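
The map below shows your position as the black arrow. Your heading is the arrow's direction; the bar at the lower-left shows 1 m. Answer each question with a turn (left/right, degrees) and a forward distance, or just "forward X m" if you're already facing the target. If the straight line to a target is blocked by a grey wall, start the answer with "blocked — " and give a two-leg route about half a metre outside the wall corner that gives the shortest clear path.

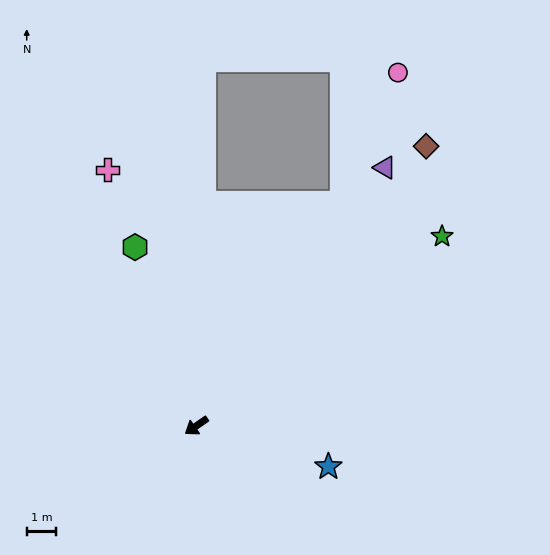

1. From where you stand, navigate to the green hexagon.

turn right 106°, forward 6.4 m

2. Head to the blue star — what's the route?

turn left 128°, forward 4.7 m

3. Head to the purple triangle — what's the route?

turn right 161°, forward 10.8 m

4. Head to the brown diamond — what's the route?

turn right 164°, forward 12.3 m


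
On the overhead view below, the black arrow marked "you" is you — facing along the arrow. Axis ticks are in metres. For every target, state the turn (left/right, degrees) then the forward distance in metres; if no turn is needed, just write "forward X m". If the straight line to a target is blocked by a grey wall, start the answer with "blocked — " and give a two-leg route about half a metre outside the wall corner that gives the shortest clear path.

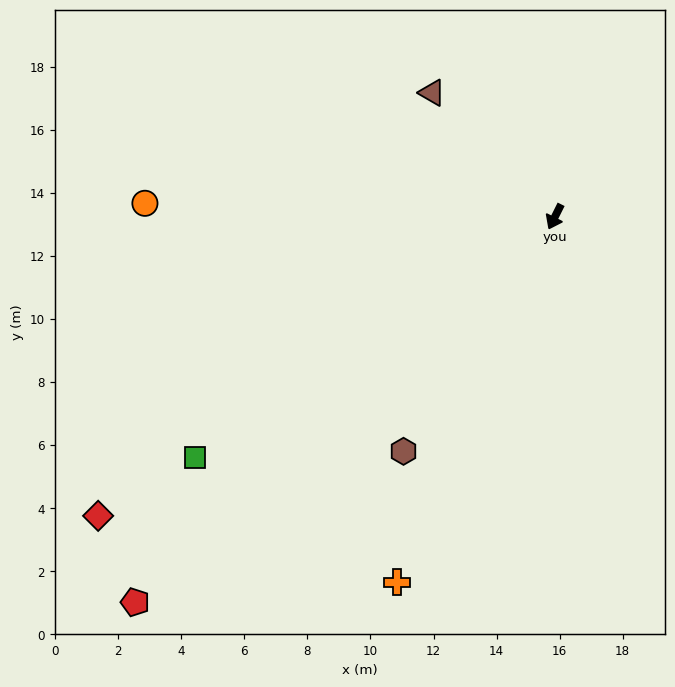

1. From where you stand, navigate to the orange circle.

turn right 65°, forward 13.0 m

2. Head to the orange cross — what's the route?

turn left 3°, forward 12.6 m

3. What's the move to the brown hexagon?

turn right 6°, forward 8.9 m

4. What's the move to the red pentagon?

turn right 21°, forward 18.1 m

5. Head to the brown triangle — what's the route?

turn right 109°, forward 5.5 m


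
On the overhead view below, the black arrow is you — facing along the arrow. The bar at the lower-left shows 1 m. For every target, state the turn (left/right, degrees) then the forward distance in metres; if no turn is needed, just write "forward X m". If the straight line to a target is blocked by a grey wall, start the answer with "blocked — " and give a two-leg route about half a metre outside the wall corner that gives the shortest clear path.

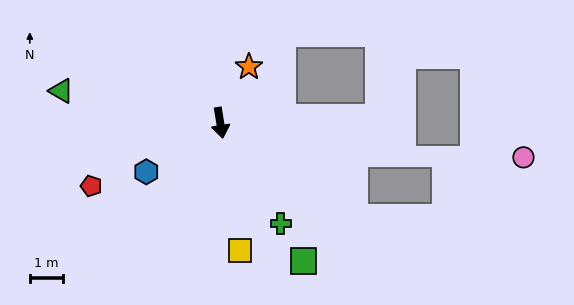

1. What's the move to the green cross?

turn left 22°, forward 3.6 m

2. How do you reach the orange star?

turn left 144°, forward 1.9 m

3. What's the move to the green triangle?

turn right 111°, forward 5.0 m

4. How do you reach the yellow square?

forward 4.0 m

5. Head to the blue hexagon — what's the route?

turn right 66°, forward 2.7 m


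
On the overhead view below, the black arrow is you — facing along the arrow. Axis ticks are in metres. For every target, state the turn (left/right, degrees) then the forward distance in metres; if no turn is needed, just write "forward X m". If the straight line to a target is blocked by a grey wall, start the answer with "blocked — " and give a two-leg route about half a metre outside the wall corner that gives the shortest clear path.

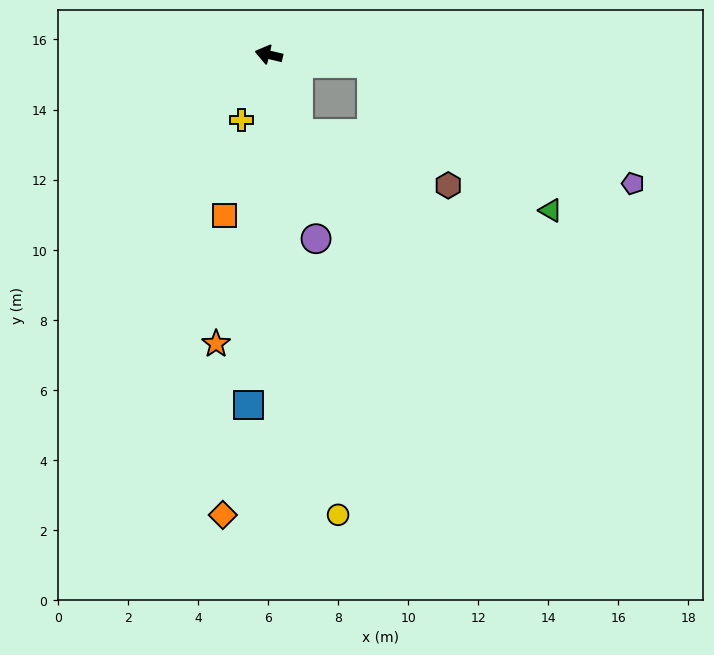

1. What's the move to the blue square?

turn left 100°, forward 10.0 m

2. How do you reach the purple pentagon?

blocked — turn right 171°, forward 3.0 m, then turn right 20°, forward 8.2 m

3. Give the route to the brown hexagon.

blocked — turn left 124°, forward 2.4 m, then turn left 51°, forward 4.5 m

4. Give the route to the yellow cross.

turn left 81°, forward 2.0 m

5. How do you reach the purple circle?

turn left 118°, forward 5.4 m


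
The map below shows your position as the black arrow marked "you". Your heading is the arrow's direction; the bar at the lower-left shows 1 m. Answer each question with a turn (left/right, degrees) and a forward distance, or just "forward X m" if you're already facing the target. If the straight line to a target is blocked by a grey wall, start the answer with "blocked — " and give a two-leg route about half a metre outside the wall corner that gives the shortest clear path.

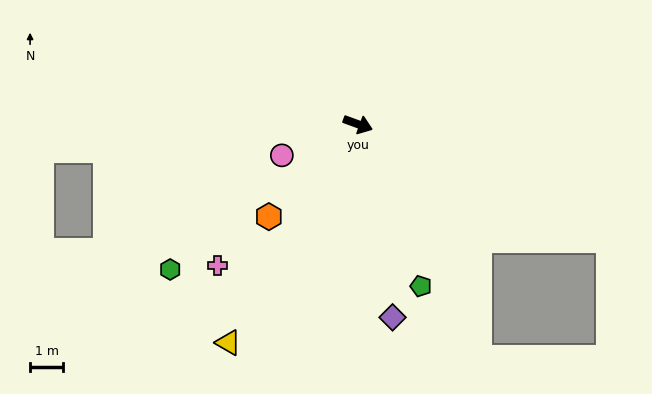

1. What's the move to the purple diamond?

turn right 60°, forward 5.9 m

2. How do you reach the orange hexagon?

turn right 114°, forward 3.8 m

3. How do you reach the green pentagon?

turn right 49°, forward 5.2 m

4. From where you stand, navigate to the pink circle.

turn right 138°, forward 2.5 m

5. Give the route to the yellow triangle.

turn right 101°, forward 7.6 m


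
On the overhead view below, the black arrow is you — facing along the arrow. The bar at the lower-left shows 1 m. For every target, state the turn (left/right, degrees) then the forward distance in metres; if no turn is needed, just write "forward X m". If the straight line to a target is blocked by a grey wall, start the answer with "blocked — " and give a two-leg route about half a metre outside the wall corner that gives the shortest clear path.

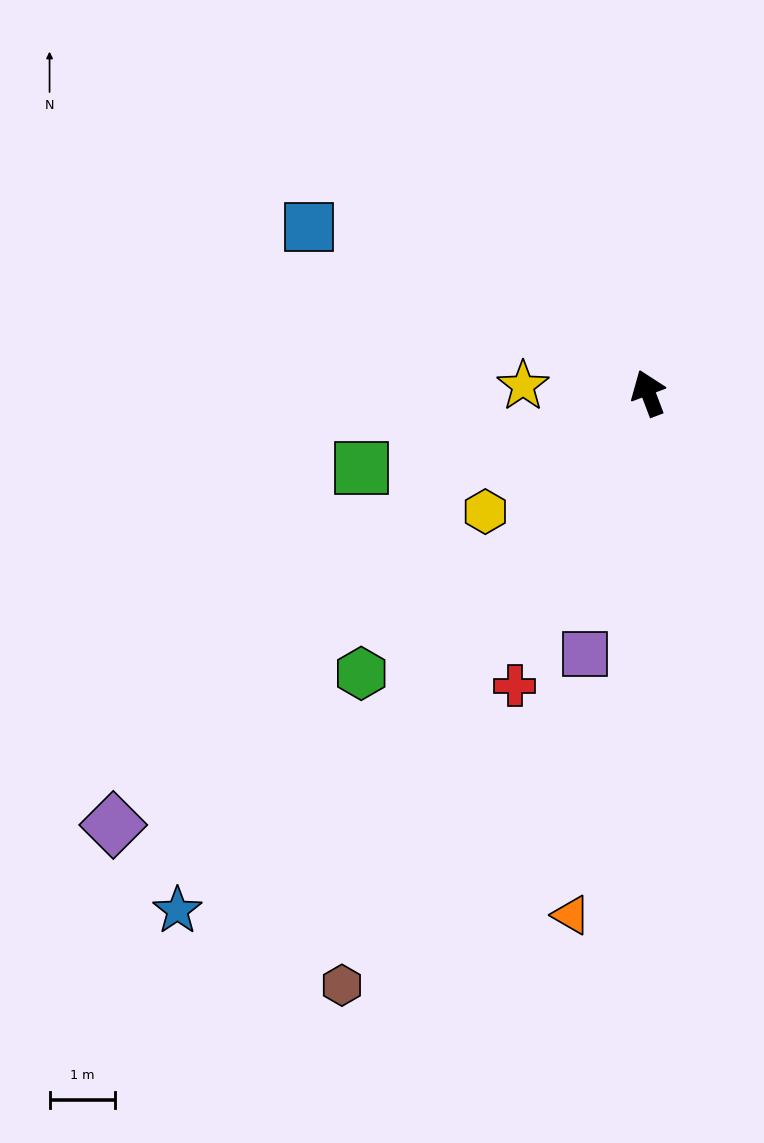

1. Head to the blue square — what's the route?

turn left 43°, forward 5.8 m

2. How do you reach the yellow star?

turn left 66°, forward 1.9 m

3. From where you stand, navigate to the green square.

turn left 84°, forward 4.5 m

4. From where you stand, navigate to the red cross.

turn left 135°, forward 4.9 m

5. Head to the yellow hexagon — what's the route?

turn left 105°, forward 3.1 m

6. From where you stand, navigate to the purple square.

turn left 146°, forward 4.1 m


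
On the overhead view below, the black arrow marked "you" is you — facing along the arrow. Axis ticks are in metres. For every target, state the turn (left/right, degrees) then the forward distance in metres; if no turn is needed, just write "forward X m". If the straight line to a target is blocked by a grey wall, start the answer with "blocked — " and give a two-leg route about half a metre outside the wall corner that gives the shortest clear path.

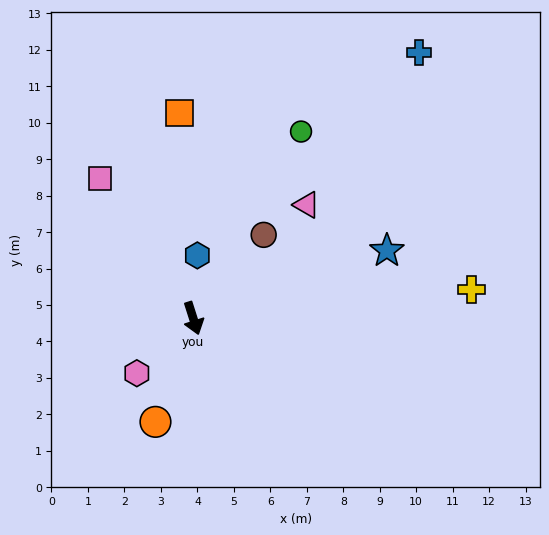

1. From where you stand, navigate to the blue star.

turn left 92°, forward 5.6 m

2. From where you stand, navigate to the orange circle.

turn right 38°, forward 3.0 m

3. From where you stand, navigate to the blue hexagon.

turn left 159°, forward 1.7 m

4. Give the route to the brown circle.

turn left 122°, forward 3.0 m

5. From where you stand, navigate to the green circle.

turn left 132°, forward 5.9 m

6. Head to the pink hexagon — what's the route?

turn right 63°, forward 2.2 m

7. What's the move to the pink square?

turn right 164°, forward 4.6 m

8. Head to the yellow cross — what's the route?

turn left 78°, forward 7.7 m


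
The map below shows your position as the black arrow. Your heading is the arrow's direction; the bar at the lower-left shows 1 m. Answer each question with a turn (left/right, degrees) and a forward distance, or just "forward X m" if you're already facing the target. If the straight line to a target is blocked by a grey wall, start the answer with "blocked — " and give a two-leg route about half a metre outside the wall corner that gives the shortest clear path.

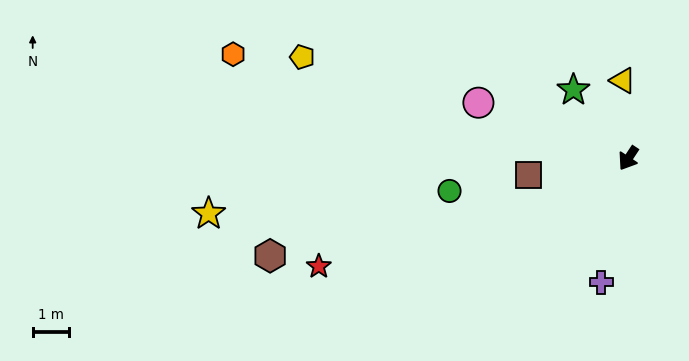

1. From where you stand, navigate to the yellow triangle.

turn right 142°, forward 2.1 m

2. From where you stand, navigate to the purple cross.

turn left 21°, forward 3.5 m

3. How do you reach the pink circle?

turn right 77°, forward 4.4 m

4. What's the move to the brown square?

turn right 47°, forward 2.8 m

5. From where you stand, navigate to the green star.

turn right 108°, forward 2.4 m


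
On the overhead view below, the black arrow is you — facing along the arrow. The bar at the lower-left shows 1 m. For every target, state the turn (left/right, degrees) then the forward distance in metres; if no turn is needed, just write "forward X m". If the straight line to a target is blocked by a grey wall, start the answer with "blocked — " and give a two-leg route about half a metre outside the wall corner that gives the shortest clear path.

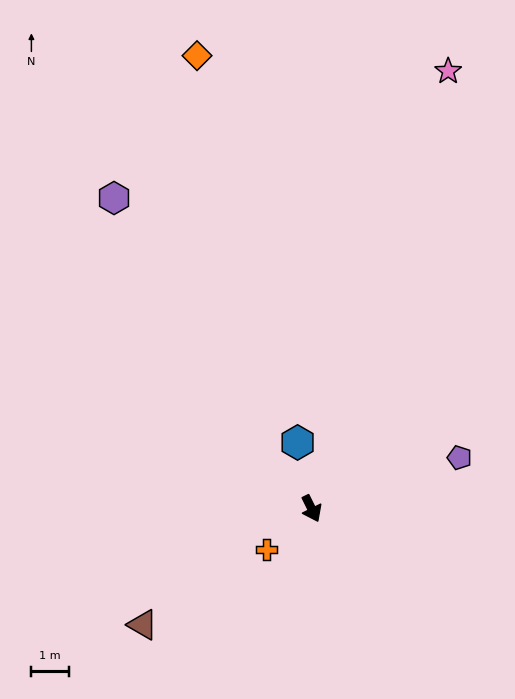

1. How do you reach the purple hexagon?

turn right 174°, forward 9.9 m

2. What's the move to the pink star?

turn left 136°, forward 12.3 m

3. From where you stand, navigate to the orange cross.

turn right 74°, forward 1.6 m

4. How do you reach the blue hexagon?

turn left 166°, forward 1.8 m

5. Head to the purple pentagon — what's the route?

turn left 83°, forward 4.2 m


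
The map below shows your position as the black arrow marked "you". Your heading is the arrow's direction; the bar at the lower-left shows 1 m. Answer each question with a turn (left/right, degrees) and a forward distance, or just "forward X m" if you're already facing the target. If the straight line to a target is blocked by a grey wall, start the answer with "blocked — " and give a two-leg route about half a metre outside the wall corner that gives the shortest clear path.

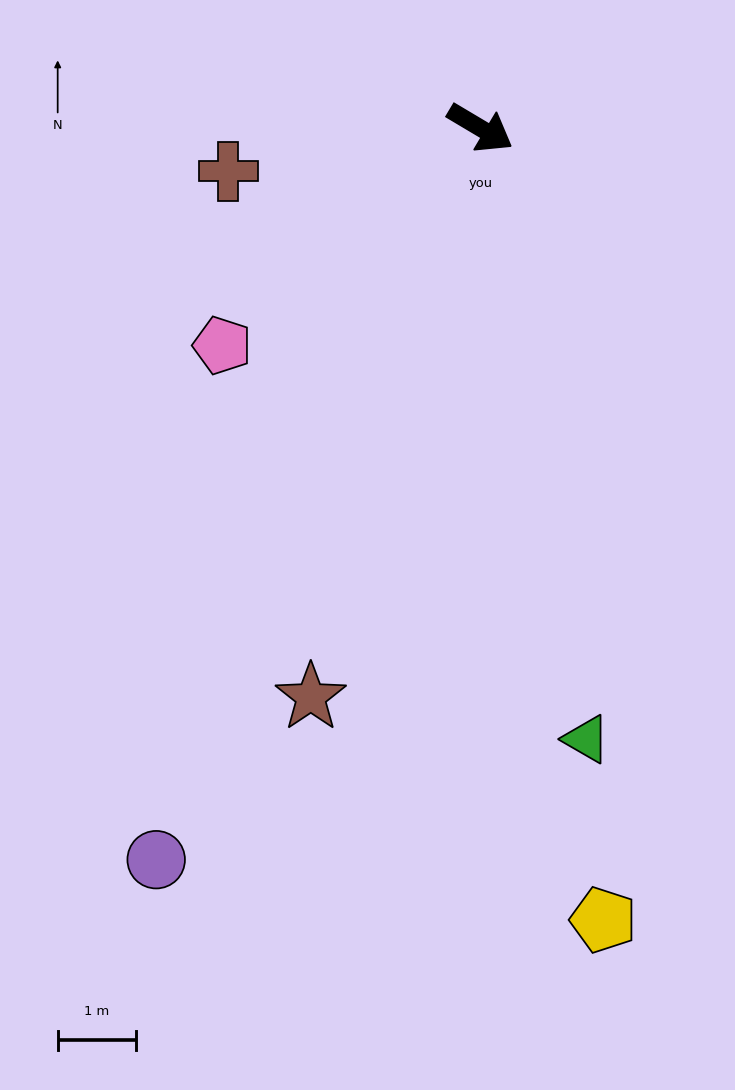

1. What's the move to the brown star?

turn right 76°, forward 7.5 m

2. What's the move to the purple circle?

turn right 83°, forward 10.2 m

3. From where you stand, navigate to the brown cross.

turn right 140°, forward 3.2 m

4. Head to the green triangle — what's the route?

turn right 49°, forward 7.9 m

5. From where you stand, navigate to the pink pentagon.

turn right 109°, forward 4.3 m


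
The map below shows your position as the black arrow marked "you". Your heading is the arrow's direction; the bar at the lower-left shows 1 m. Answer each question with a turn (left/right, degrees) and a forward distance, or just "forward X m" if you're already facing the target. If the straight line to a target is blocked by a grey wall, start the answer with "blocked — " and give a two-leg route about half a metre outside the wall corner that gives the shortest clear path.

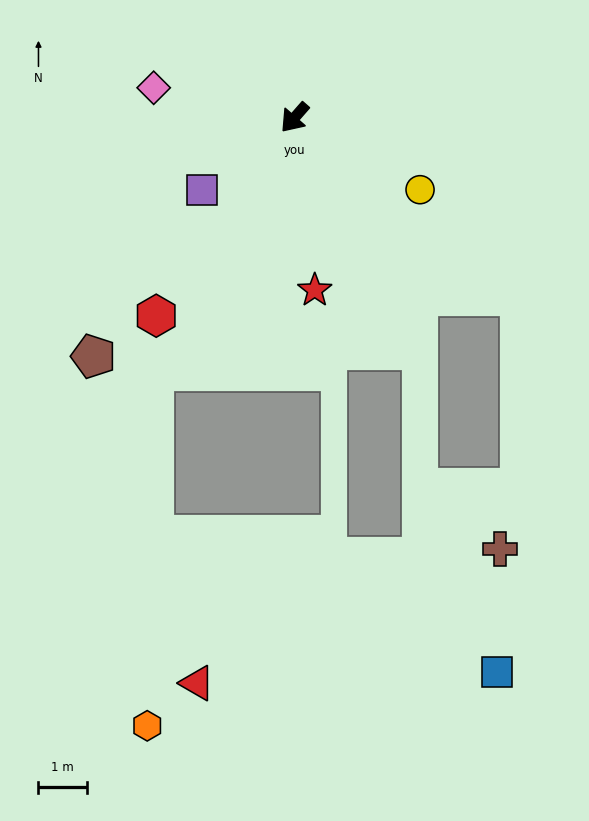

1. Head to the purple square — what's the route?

turn right 11°, forward 2.4 m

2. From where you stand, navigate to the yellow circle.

turn left 101°, forward 3.0 m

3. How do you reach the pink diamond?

turn right 61°, forward 3.0 m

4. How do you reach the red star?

turn left 48°, forward 3.6 m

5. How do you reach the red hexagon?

turn left 6°, forward 5.0 m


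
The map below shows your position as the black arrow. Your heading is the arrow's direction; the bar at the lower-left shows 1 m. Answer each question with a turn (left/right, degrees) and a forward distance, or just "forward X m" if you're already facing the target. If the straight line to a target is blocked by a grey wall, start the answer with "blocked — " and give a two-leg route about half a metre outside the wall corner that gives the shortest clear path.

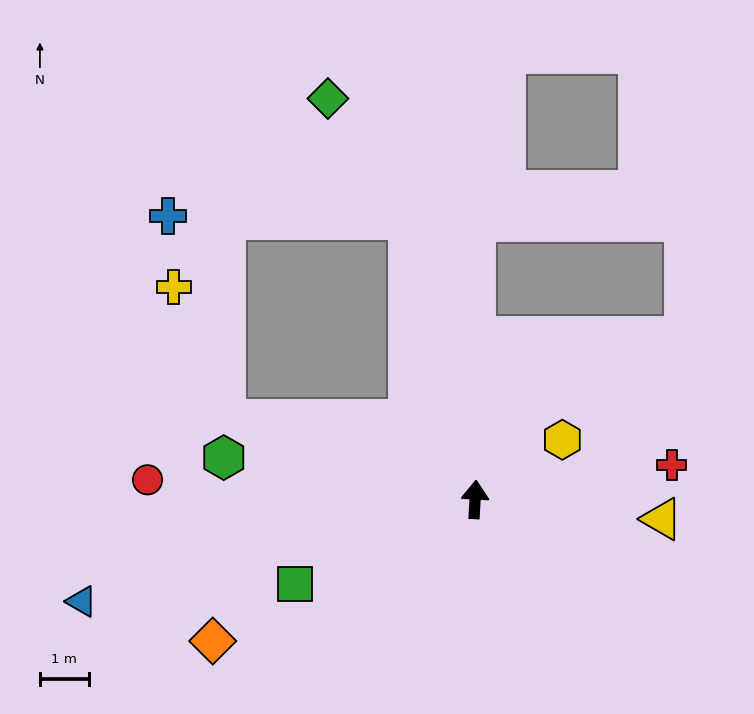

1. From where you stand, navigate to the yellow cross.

blocked — turn left 76°, forward 5.4 m, then turn right 52°, forward 2.9 m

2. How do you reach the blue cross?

blocked — turn left 16°, forward 5.9 m, then turn left 77°, forward 5.0 m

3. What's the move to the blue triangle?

turn left 108°, forward 8.3 m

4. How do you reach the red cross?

turn right 77°, forward 4.1 m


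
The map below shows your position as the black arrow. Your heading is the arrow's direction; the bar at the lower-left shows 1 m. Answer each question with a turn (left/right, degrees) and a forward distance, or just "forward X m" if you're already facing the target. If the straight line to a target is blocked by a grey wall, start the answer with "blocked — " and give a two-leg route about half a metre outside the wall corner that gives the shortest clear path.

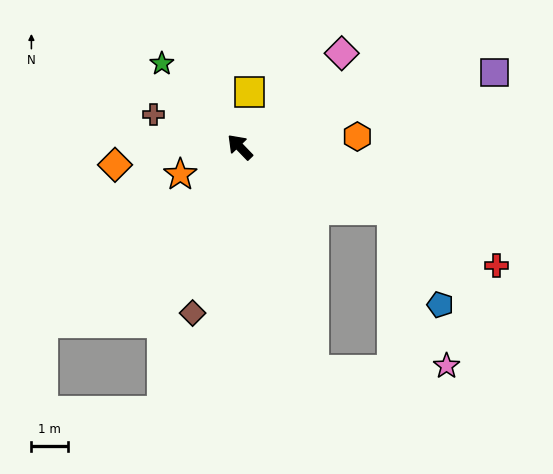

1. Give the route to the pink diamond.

turn right 91°, forward 3.8 m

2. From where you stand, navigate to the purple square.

turn right 118°, forward 7.3 m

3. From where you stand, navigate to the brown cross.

turn left 25°, forward 2.5 m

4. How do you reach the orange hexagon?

turn right 129°, forward 3.2 m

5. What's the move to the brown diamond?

turn left 120°, forward 4.7 m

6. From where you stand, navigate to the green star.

forward 3.1 m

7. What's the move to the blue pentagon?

blocked — turn right 156°, forward 4.5 m, then turn right 42°, forward 2.9 m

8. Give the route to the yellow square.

turn right 54°, forward 1.5 m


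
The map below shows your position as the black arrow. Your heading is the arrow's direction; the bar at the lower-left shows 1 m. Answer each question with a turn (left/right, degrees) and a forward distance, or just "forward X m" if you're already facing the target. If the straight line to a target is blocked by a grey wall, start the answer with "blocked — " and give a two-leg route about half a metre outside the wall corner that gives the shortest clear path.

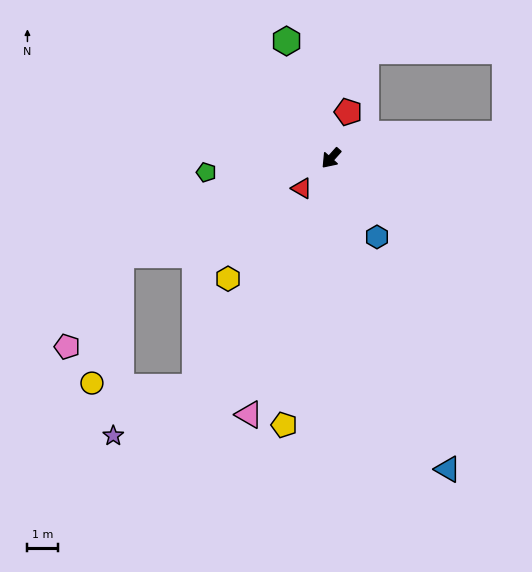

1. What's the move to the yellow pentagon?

turn left 32°, forward 8.8 m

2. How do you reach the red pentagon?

turn right 159°, forward 1.6 m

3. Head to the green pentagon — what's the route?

turn right 42°, forward 4.1 m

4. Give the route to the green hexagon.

turn right 117°, forward 4.1 m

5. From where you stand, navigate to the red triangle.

turn right 2°, forward 1.4 m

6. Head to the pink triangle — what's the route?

turn left 24°, forward 8.7 m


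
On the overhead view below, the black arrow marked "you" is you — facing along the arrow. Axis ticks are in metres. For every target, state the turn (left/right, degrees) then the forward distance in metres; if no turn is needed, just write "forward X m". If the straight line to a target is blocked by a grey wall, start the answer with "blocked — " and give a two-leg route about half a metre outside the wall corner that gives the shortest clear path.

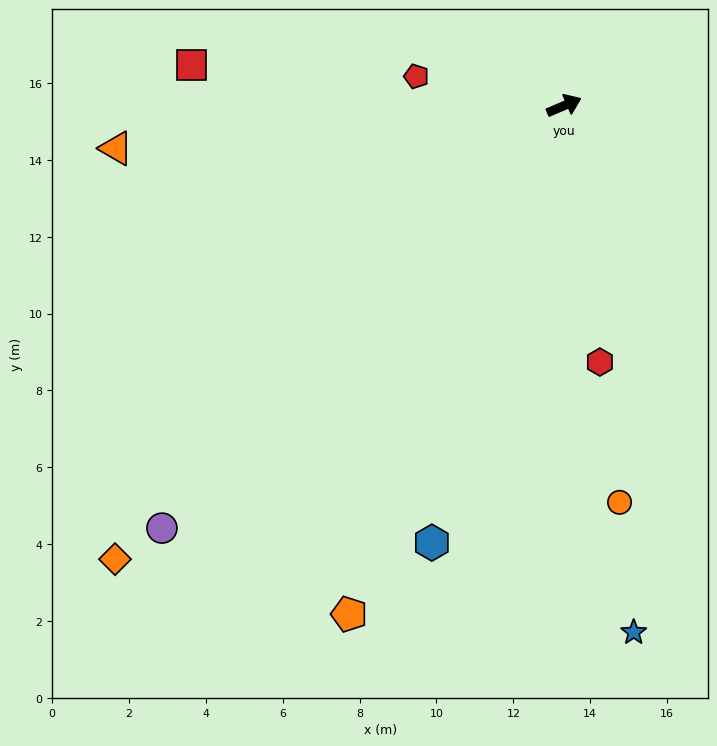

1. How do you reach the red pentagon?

turn left 146°, forward 3.9 m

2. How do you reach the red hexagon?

turn right 105°, forward 6.7 m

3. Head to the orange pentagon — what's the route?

turn right 136°, forward 14.4 m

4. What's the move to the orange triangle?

turn left 162°, forward 11.7 m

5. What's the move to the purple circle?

turn right 157°, forward 15.2 m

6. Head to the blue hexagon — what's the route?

turn right 130°, forward 11.9 m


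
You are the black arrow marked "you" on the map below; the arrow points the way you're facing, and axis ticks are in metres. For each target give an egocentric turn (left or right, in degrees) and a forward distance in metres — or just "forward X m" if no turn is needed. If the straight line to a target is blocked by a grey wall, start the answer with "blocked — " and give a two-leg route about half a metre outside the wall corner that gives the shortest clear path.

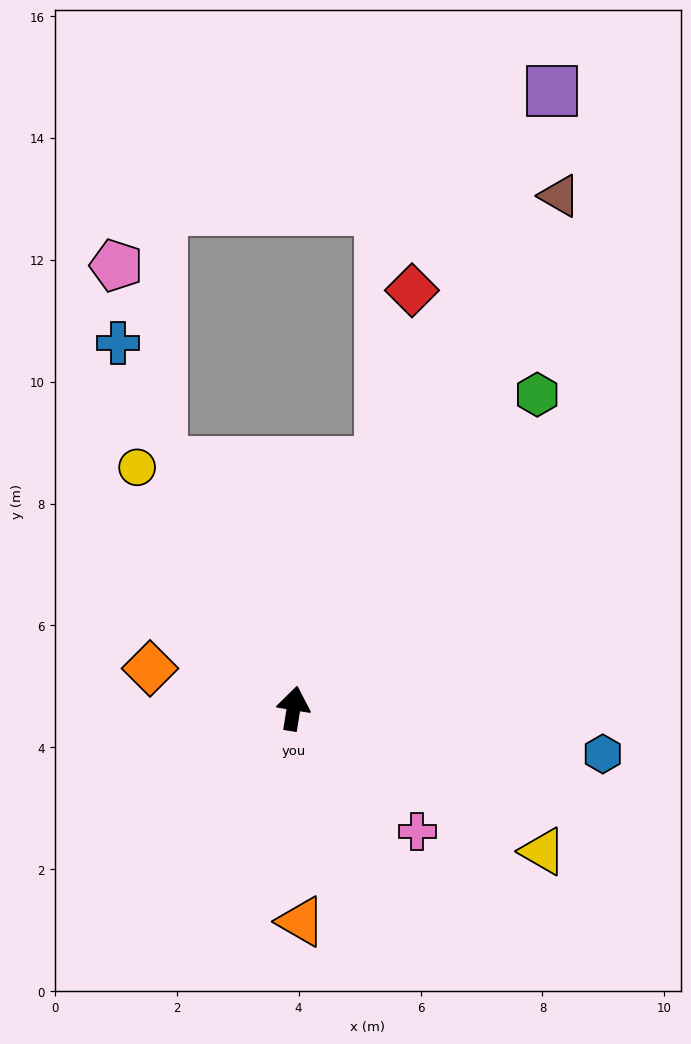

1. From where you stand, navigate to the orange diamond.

turn left 84°, forward 2.4 m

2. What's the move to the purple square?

turn right 14°, forward 11.0 m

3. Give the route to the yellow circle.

turn left 42°, forward 4.7 m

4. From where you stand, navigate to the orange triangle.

turn right 169°, forward 3.5 m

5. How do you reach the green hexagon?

turn right 29°, forward 6.5 m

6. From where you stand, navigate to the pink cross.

turn right 126°, forward 2.9 m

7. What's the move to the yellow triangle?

turn right 111°, forward 4.7 m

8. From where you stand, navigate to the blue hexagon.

turn right 89°, forward 5.1 m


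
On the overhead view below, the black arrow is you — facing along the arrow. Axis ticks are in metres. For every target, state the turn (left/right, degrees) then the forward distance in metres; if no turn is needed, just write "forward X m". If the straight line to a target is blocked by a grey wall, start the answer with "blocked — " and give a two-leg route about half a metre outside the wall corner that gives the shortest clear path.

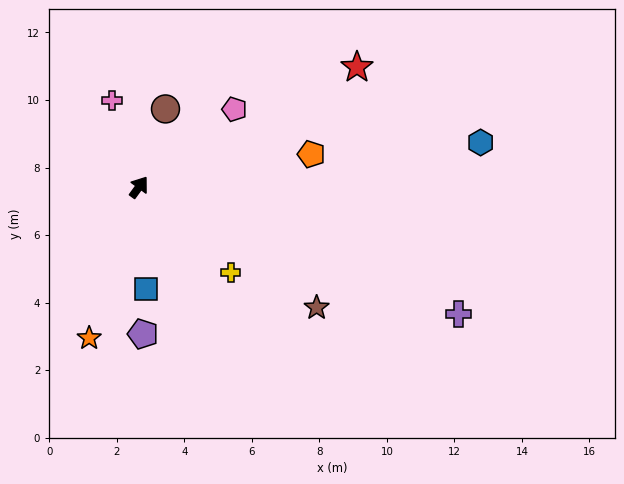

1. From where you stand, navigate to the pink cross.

turn left 53°, forward 2.7 m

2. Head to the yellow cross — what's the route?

turn right 97°, forward 3.7 m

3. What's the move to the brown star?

turn right 88°, forward 6.4 m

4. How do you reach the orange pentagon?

turn right 43°, forward 5.2 m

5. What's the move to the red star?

turn right 25°, forward 7.4 m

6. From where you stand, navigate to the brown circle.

turn left 17°, forward 2.4 m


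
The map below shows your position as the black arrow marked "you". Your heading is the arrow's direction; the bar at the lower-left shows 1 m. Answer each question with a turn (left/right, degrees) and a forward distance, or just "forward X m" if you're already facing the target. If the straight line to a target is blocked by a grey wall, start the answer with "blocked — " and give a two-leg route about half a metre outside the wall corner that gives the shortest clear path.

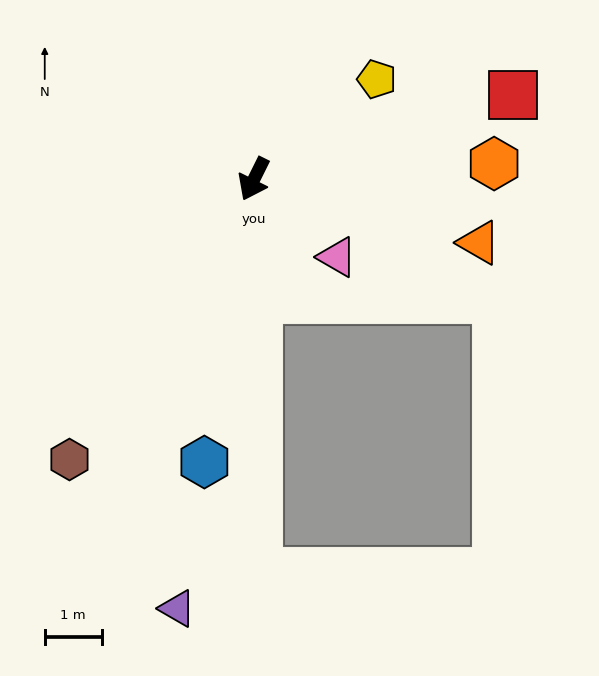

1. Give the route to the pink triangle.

turn left 73°, forward 2.0 m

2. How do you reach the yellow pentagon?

turn left 156°, forward 2.8 m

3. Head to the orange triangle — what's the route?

turn left 101°, forward 4.1 m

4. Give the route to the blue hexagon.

turn left 16°, forward 5.1 m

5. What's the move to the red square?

turn left 134°, forward 4.8 m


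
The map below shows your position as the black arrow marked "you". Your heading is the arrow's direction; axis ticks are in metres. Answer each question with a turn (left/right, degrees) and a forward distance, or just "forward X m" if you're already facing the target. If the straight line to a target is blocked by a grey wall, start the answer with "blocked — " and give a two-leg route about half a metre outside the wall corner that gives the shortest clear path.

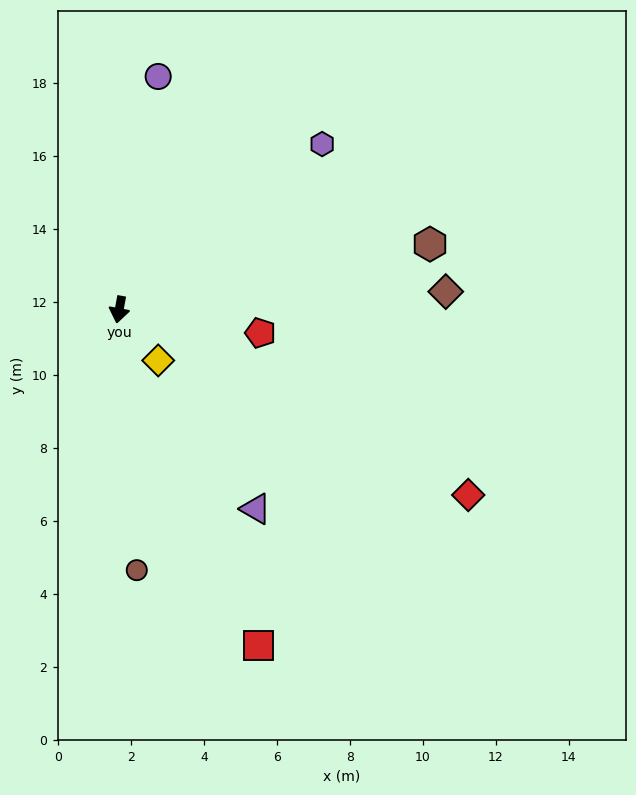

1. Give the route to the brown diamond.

turn left 104°, forward 9.0 m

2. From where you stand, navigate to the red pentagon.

turn left 91°, forward 3.9 m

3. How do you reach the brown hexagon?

turn left 112°, forward 8.7 m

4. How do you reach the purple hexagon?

turn left 140°, forward 7.2 m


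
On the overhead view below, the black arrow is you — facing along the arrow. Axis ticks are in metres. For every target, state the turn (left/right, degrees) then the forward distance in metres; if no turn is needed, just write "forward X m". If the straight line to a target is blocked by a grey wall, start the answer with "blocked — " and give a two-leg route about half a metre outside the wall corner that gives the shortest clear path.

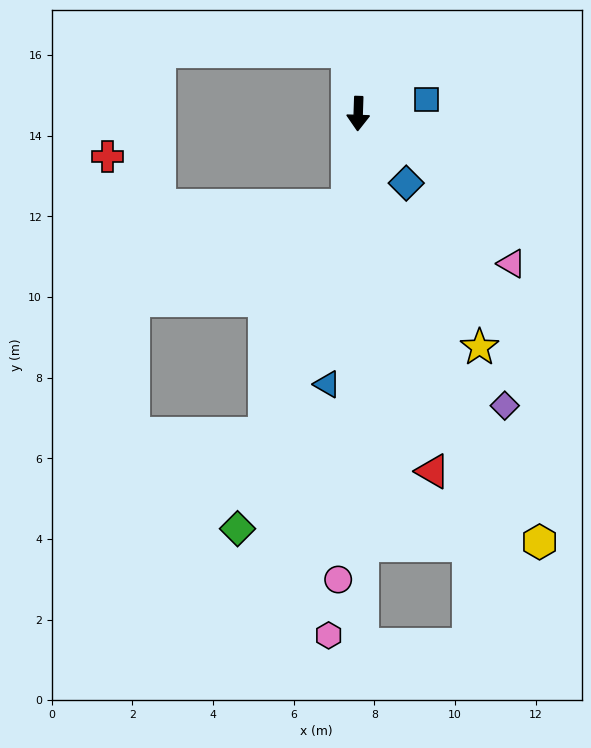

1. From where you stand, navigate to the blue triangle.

turn right 5°, forward 6.8 m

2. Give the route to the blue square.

turn left 104°, forward 1.7 m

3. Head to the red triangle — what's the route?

turn left 14°, forward 9.1 m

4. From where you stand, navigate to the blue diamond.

turn left 37°, forward 2.1 m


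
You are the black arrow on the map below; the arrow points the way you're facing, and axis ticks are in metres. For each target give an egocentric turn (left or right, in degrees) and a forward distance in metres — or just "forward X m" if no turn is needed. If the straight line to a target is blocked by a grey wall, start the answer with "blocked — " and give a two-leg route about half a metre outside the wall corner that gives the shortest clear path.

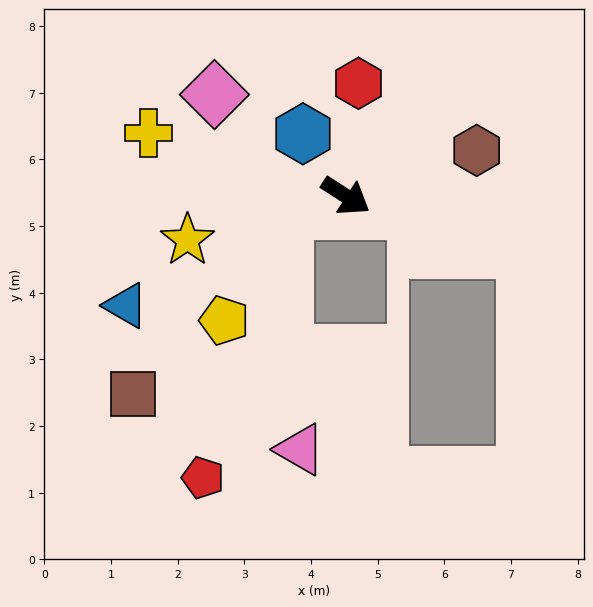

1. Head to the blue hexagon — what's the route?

turn left 157°, forward 1.1 m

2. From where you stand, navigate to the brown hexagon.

turn left 52°, forward 2.1 m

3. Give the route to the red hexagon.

turn left 116°, forward 1.7 m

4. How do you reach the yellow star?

turn right 132°, forward 2.5 m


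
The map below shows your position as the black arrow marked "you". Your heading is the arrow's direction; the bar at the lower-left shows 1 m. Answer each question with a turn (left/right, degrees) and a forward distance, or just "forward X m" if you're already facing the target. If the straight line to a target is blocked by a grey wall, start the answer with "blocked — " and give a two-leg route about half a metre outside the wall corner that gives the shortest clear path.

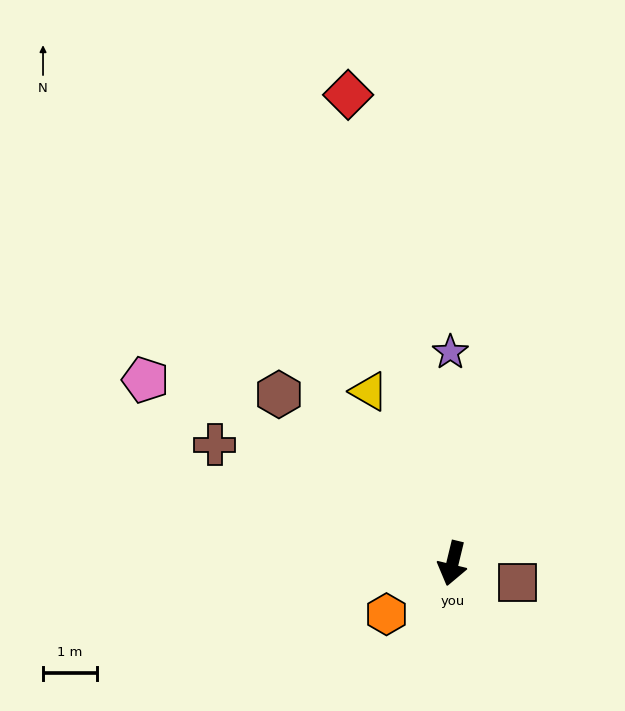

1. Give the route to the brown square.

turn left 87°, forward 1.3 m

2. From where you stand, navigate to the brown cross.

turn right 103°, forward 4.9 m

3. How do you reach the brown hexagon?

turn right 121°, forward 4.5 m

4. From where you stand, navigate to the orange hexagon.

turn right 39°, forward 1.5 m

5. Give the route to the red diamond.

turn right 154°, forward 8.9 m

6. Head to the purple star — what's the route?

turn right 166°, forward 3.9 m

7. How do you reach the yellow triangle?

turn right 140°, forward 3.5 m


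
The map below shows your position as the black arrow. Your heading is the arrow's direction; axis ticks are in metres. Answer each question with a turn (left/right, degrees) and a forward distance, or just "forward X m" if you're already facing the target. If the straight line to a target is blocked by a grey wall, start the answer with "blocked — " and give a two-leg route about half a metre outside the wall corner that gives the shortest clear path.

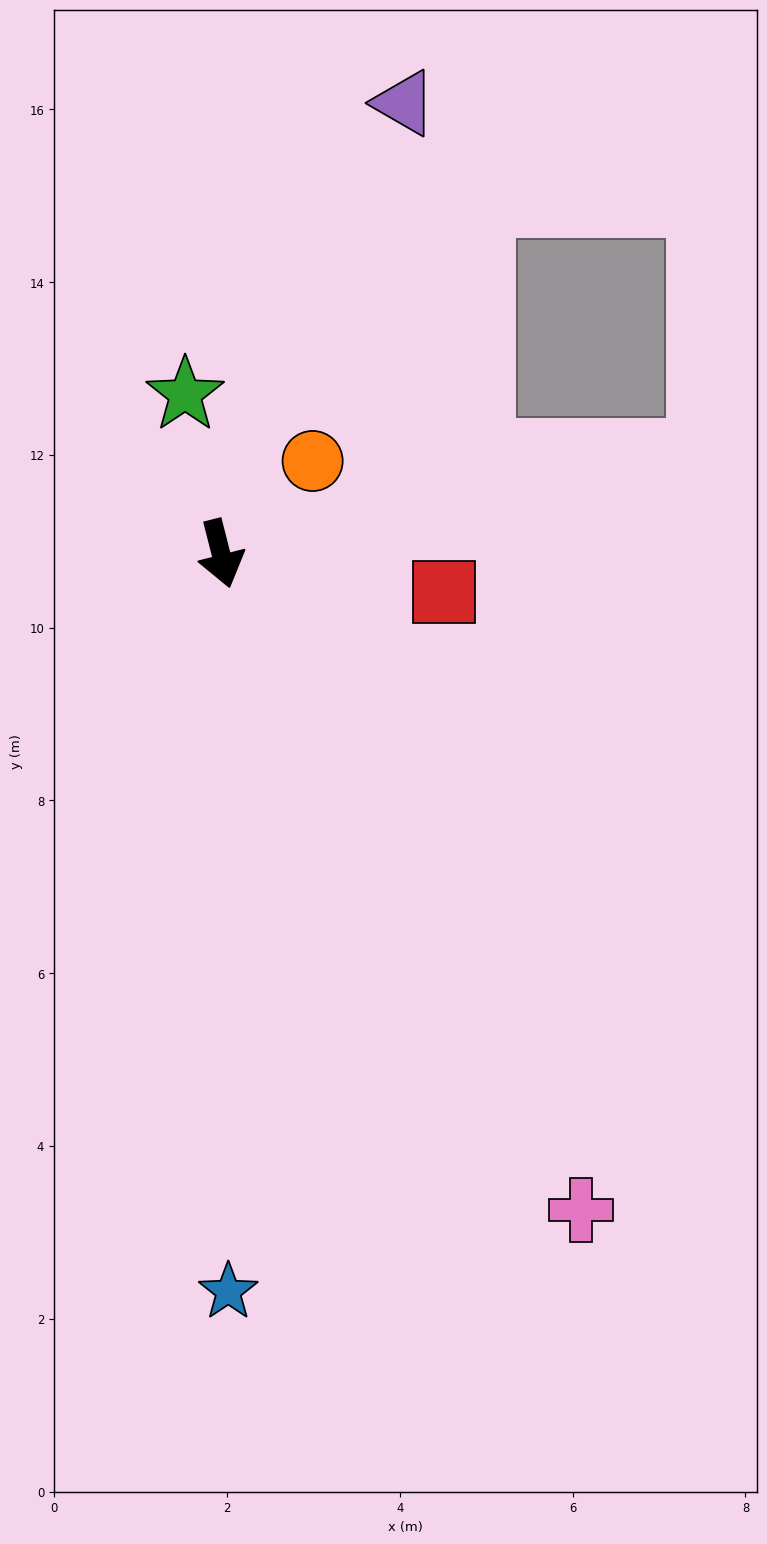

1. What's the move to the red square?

turn left 66°, forward 2.6 m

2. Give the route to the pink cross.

turn left 15°, forward 8.7 m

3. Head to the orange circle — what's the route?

turn left 121°, forward 1.5 m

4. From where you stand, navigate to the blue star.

turn right 14°, forward 8.5 m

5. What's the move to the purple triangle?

turn left 144°, forward 5.6 m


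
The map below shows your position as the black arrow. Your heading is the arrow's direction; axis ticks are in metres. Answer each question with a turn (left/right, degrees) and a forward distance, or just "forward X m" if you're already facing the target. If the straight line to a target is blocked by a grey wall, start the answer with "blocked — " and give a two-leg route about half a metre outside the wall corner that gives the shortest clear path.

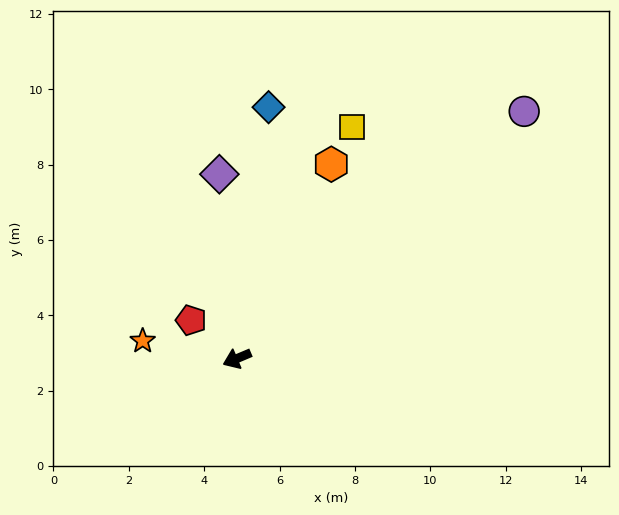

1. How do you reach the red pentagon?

turn right 63°, forward 1.6 m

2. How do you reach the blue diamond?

turn right 120°, forward 6.7 m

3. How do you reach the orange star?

turn right 33°, forward 2.5 m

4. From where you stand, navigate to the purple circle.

turn right 162°, forward 10.1 m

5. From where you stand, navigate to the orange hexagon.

turn right 139°, forward 5.7 m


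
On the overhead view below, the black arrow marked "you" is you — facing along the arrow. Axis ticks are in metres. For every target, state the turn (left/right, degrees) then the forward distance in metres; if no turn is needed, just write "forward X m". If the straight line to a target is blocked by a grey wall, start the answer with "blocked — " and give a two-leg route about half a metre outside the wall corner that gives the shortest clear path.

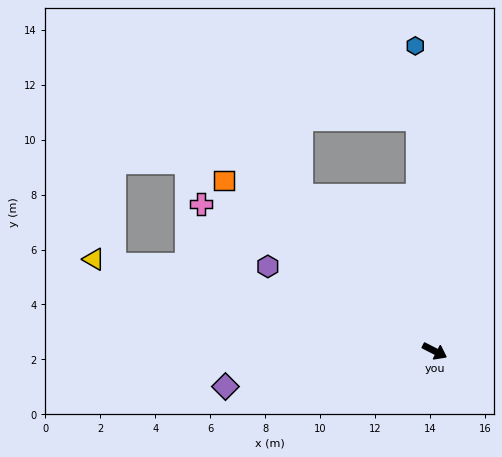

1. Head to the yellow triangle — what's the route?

turn right 168°, forward 12.8 m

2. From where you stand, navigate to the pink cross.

turn left 175°, forward 10.1 m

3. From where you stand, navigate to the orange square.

turn left 168°, forward 9.9 m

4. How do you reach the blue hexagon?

turn left 121°, forward 11.1 m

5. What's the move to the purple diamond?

turn right 143°, forward 7.7 m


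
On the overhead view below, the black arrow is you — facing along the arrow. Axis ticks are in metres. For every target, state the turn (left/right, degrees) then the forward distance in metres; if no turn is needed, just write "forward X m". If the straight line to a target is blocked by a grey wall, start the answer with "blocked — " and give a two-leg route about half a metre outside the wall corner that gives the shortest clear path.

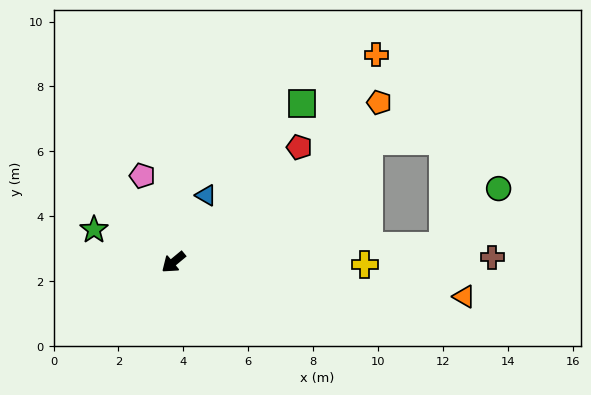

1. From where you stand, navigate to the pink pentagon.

turn right 110°, forward 2.8 m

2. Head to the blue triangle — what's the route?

turn right 156°, forward 2.3 m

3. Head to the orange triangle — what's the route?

turn left 134°, forward 9.0 m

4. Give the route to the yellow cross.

turn left 140°, forward 5.9 m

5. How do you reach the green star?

turn right 62°, forward 2.6 m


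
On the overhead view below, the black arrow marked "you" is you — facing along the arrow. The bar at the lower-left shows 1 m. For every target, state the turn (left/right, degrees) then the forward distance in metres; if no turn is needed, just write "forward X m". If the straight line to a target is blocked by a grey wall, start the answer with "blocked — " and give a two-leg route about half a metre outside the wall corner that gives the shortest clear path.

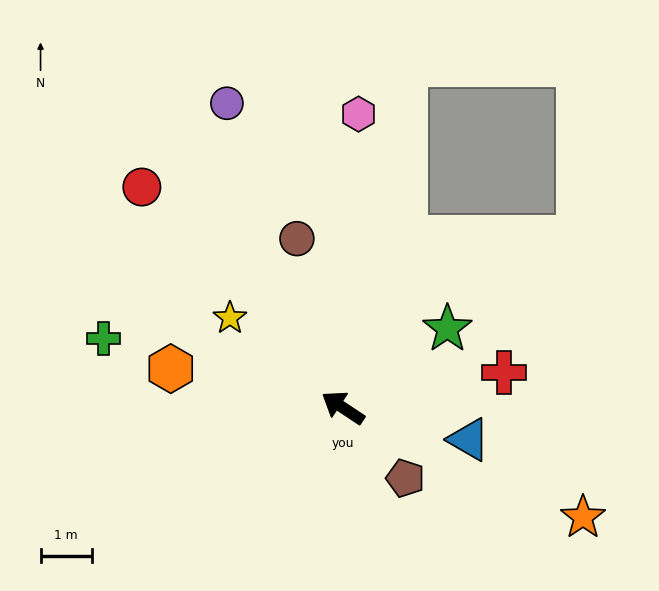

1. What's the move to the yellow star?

turn right 5°, forward 2.8 m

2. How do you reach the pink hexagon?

turn right 59°, forward 5.7 m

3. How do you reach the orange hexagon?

turn left 21°, forward 3.4 m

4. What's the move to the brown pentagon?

turn left 165°, forward 1.8 m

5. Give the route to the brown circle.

turn right 41°, forward 3.4 m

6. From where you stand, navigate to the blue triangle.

turn right 161°, forward 2.5 m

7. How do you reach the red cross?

turn right 134°, forward 3.2 m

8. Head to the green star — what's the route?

turn right 109°, forward 2.6 m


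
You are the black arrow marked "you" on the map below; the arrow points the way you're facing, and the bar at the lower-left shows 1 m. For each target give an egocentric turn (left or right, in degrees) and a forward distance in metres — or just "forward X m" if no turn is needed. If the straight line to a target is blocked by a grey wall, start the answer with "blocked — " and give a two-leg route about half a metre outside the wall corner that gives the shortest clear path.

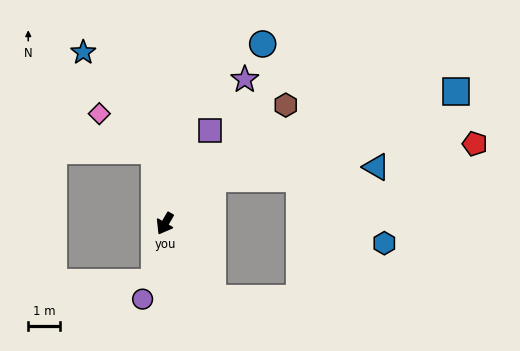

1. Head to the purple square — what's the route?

turn right 176°, forward 3.3 m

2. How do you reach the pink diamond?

blocked — turn right 142°, forward 2.3 m, then turn left 48°, forward 2.1 m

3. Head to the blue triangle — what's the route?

blocked — turn left 163°, forward 2.1 m, then turn right 39°, forward 5.2 m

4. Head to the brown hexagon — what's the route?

turn left 165°, forward 5.4 m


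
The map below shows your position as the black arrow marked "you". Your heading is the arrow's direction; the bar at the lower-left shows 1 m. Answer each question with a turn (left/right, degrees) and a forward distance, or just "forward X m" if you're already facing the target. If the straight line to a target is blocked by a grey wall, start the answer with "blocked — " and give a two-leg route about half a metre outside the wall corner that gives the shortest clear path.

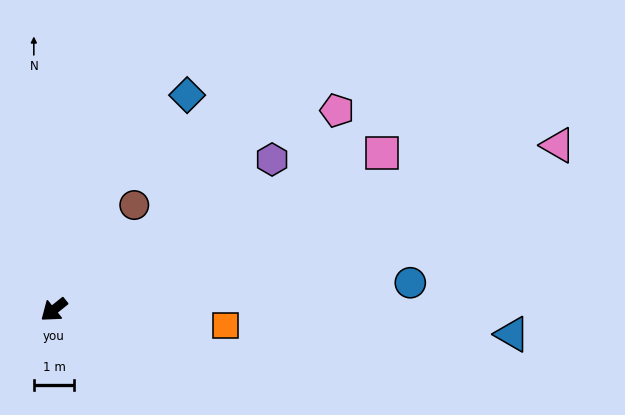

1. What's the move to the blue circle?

turn left 146°, forward 8.8 m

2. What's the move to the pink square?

turn left 167°, forward 9.0 m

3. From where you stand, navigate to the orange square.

turn left 136°, forward 4.2 m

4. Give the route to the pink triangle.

turn left 159°, forward 13.1 m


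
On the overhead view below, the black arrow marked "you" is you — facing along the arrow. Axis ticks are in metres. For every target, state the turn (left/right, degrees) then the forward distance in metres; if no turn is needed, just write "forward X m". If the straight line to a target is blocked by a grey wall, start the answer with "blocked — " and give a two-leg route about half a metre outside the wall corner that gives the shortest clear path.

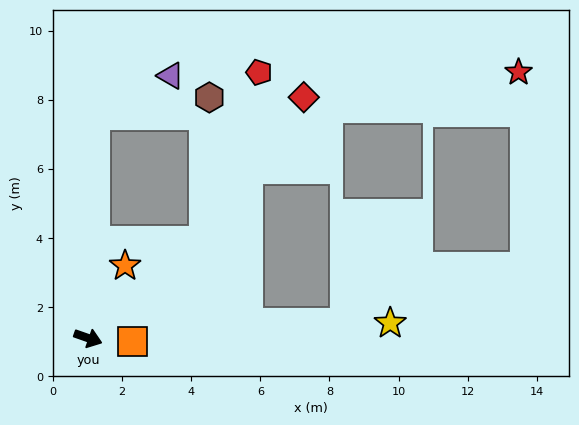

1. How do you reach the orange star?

turn left 82°, forward 2.4 m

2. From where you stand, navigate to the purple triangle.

blocked — turn left 107°, forward 6.4 m, then turn right 60°, forward 2.4 m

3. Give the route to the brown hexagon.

blocked — turn left 59°, forward 4.4 m, then turn left 48°, forward 4.2 m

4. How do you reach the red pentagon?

blocked — turn left 59°, forward 4.4 m, then turn left 32°, forward 5.1 m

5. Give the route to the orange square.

turn left 15°, forward 1.3 m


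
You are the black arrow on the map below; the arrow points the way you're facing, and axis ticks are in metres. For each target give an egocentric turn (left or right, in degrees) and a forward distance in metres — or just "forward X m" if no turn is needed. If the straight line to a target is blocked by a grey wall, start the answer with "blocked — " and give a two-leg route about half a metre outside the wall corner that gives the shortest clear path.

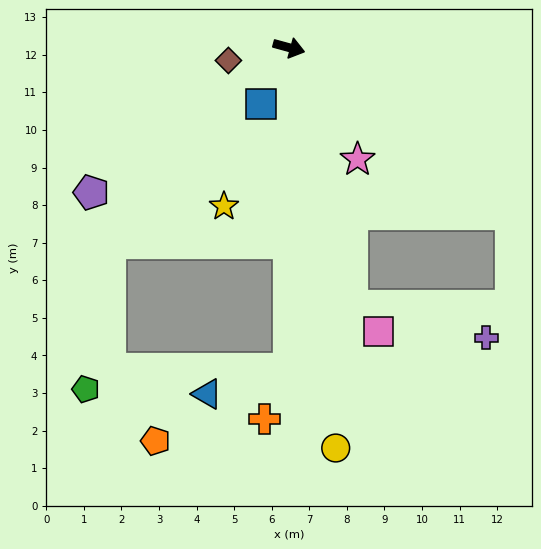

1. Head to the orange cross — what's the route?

blocked — turn right 75°, forward 8.5 m, then turn right 25°, forward 1.5 m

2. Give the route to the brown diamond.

turn right 153°, forward 1.6 m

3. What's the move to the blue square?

turn right 102°, forward 1.7 m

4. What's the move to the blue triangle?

blocked — turn right 75°, forward 8.5 m, then turn right 73°, forward 2.3 m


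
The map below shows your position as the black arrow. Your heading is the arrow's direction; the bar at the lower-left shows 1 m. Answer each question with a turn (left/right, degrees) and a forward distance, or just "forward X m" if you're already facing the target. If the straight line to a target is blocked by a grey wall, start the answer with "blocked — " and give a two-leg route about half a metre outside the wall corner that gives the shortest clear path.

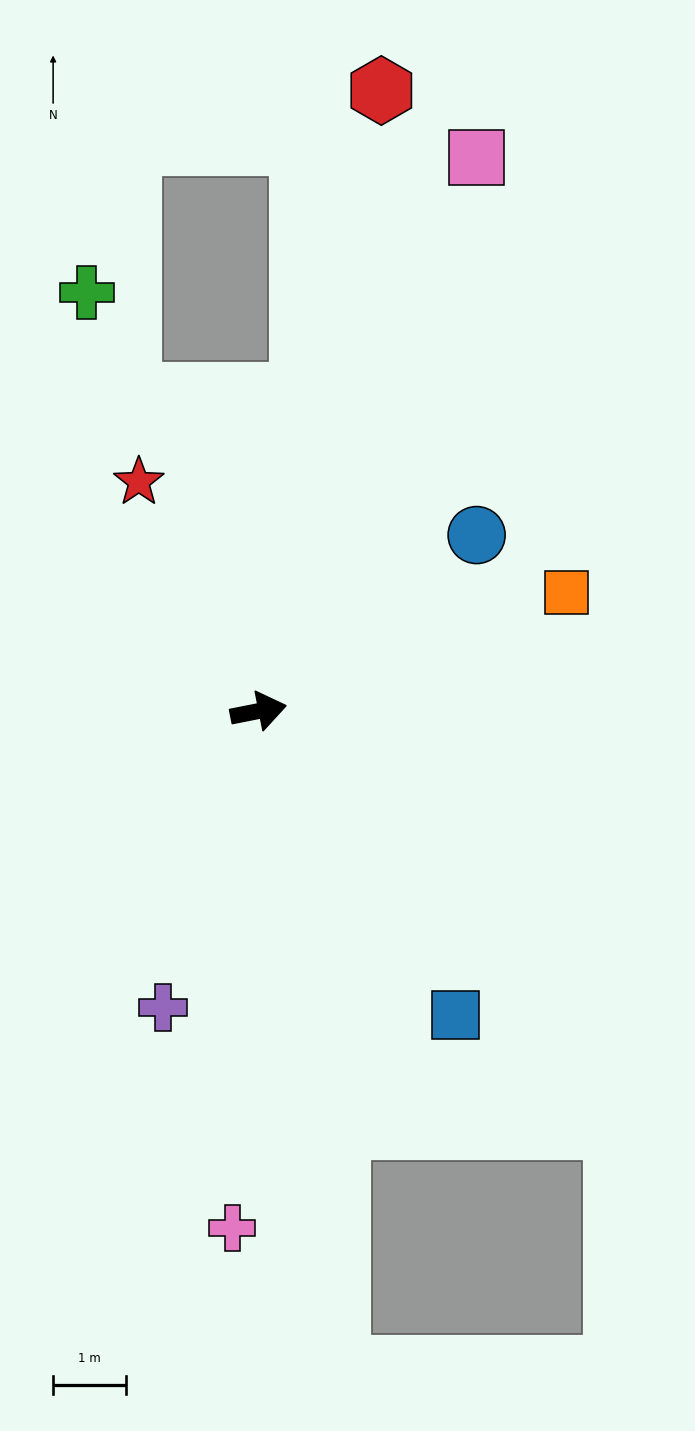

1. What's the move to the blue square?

turn right 68°, forward 5.0 m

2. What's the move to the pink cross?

turn right 104°, forward 7.1 m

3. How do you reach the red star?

turn left 106°, forward 3.5 m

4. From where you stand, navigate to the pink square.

turn left 57°, forward 8.2 m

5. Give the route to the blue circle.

turn left 28°, forward 3.8 m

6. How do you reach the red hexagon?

turn left 68°, forward 8.7 m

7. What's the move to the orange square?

turn left 10°, forward 4.5 m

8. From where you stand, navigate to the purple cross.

turn right 119°, forward 4.3 m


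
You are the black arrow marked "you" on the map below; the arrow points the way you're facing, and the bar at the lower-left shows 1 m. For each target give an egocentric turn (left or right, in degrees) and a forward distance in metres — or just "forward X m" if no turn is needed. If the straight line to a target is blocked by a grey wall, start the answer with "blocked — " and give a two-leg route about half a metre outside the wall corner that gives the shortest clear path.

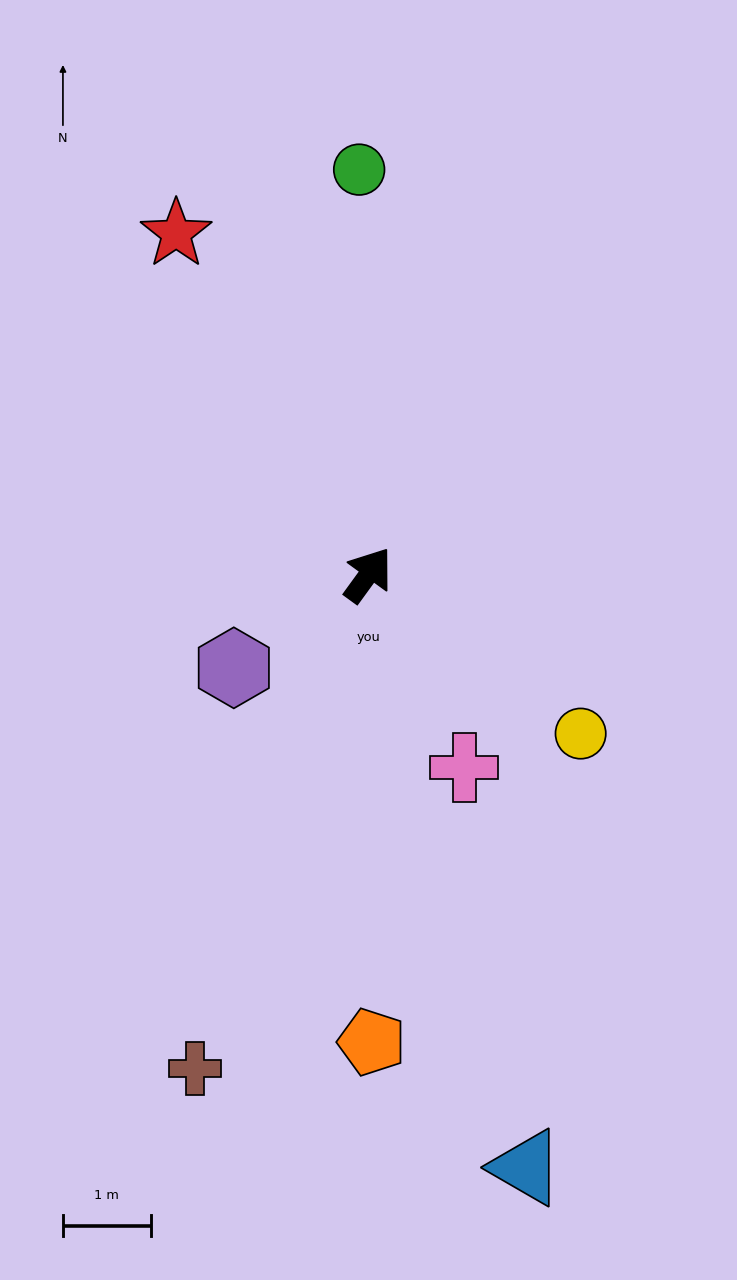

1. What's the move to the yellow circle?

turn right 91°, forward 3.0 m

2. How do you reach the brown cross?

turn right 163°, forward 6.0 m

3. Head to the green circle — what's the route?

turn left 37°, forward 4.6 m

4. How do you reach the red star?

turn left 65°, forward 4.5 m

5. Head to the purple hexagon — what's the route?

turn left 161°, forward 1.9 m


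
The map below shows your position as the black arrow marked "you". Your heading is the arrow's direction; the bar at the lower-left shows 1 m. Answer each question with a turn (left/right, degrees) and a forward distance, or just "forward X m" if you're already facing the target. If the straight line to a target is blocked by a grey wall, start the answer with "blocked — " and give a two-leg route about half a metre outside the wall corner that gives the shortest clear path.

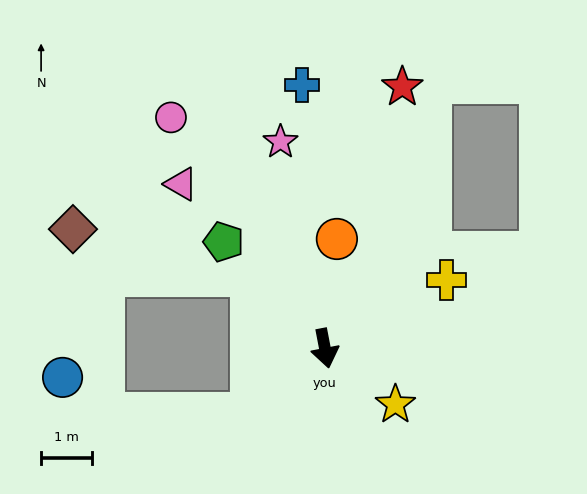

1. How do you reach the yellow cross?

turn left 108°, forward 2.7 m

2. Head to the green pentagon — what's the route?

turn right 147°, forward 2.9 m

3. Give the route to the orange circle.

turn left 163°, forward 2.1 m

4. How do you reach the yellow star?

turn left 41°, forward 1.8 m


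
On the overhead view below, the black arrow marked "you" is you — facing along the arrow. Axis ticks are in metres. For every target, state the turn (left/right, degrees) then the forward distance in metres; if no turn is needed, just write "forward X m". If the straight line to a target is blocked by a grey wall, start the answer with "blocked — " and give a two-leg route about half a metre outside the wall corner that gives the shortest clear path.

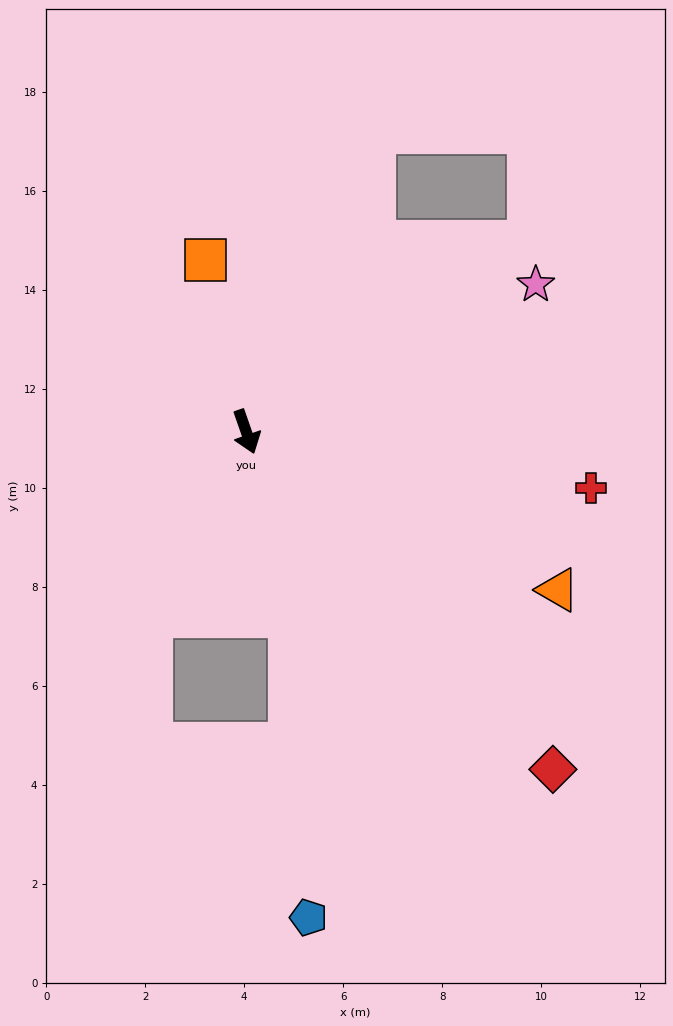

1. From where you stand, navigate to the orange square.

turn left 174°, forward 3.6 m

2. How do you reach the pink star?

turn left 98°, forward 6.6 m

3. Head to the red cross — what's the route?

turn left 61°, forward 7.0 m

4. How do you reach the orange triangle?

turn left 44°, forward 7.1 m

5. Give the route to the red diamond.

turn left 23°, forward 9.2 m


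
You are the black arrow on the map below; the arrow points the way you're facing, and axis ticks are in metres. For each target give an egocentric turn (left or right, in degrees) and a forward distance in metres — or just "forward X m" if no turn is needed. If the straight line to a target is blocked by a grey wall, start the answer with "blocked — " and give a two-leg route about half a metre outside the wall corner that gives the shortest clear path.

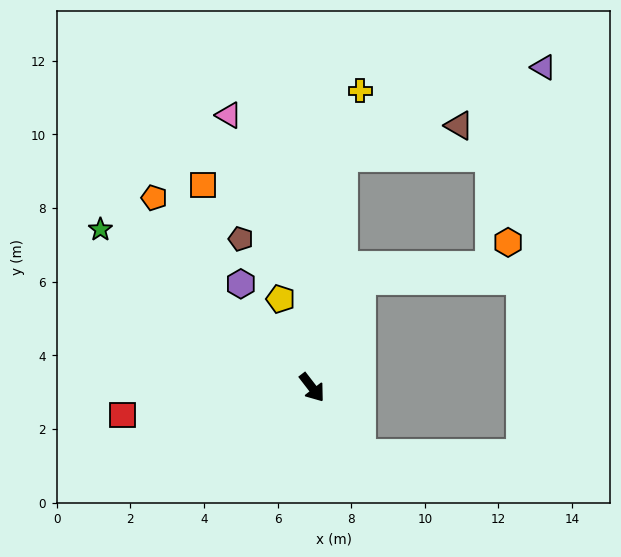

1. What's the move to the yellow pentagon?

turn left 162°, forward 2.6 m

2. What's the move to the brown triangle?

blocked — turn left 135°, forward 6.3 m, then turn right 68°, forward 3.3 m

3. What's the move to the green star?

turn right 164°, forward 7.2 m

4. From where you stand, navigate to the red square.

turn right 119°, forward 5.2 m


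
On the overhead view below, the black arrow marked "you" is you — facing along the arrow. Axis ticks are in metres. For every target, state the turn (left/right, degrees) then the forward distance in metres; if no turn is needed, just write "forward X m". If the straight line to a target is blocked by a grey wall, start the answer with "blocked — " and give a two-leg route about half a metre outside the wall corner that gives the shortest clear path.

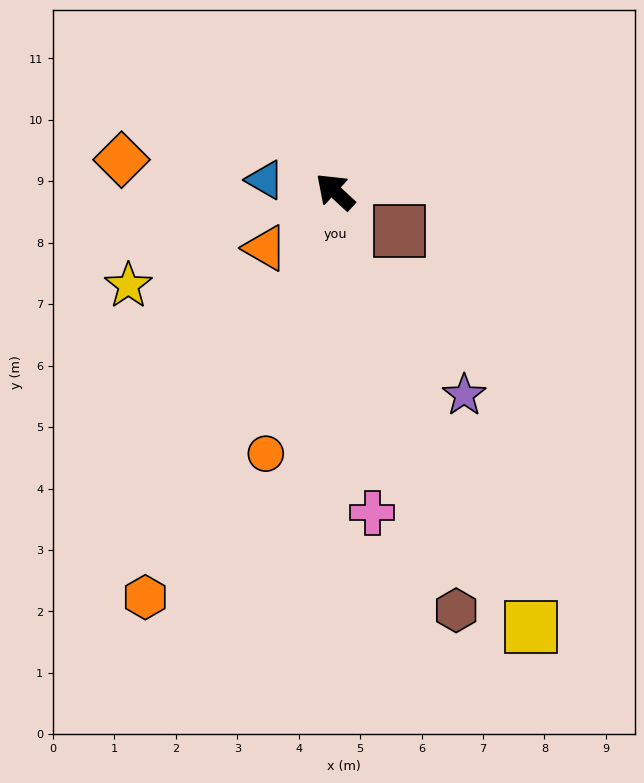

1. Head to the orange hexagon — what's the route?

turn left 108°, forward 7.3 m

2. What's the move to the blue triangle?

turn left 33°, forward 1.2 m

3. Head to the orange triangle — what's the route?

turn left 82°, forward 1.5 m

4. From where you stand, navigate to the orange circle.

turn left 118°, forward 4.4 m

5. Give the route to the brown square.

turn right 169°, forward 1.2 m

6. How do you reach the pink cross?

turn left 139°, forward 5.3 m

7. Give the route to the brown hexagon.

turn left 149°, forward 7.1 m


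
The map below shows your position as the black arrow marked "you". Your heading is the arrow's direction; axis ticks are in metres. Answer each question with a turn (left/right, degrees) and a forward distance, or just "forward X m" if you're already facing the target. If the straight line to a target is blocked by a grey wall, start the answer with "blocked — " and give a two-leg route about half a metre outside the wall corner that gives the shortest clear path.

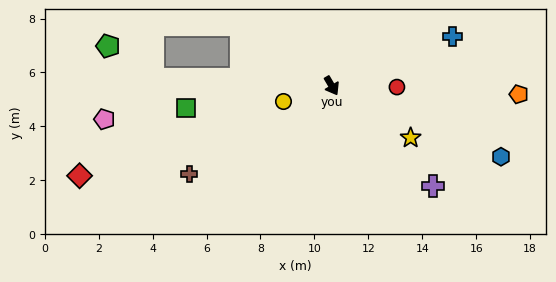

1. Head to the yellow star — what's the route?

turn left 26°, forward 3.5 m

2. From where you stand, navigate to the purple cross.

turn left 15°, forward 5.3 m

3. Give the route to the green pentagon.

blocked — turn right 122°, forward 6.6 m, then turn right 35°, forward 2.1 m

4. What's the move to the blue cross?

turn left 82°, forward 4.8 m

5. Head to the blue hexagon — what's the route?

turn left 37°, forward 6.8 m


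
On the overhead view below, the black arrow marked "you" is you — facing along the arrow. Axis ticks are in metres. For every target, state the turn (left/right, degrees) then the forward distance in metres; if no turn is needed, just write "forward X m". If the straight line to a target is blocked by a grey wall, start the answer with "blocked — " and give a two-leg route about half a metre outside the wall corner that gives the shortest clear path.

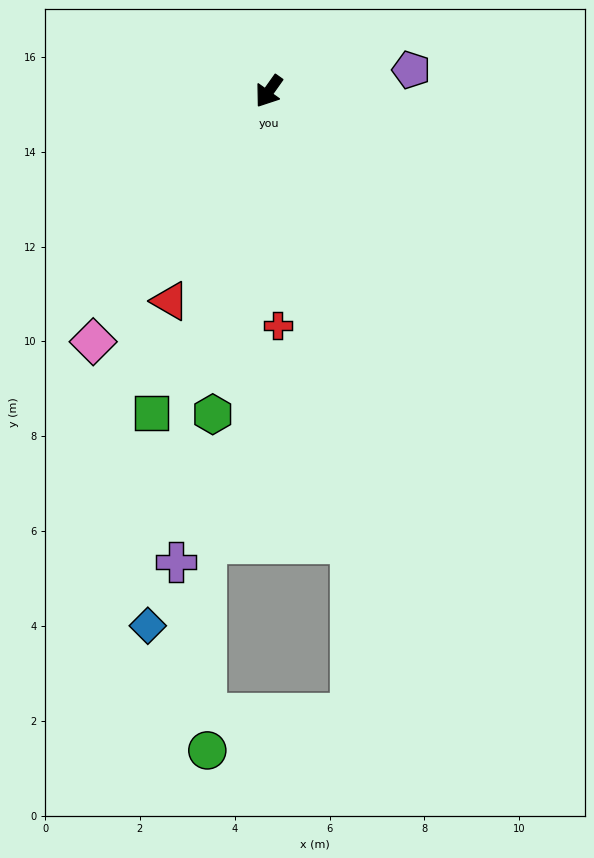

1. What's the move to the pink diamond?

forward 6.4 m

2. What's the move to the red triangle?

turn left 10°, forward 4.9 m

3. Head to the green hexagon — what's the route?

turn left 26°, forward 6.9 m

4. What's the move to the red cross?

turn left 38°, forward 4.9 m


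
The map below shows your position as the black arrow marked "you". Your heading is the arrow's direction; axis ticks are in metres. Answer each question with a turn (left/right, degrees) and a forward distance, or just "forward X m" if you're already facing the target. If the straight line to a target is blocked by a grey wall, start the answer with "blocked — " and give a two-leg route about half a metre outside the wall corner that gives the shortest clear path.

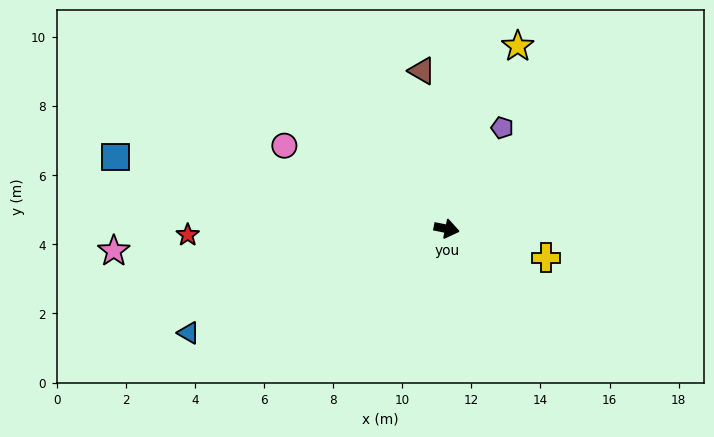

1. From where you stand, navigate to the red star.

turn right 167°, forward 7.5 m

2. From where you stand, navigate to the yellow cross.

turn right 5°, forward 3.0 m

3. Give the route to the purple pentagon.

turn left 73°, forward 3.3 m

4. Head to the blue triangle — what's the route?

turn right 147°, forward 8.0 m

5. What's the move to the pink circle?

turn left 164°, forward 5.3 m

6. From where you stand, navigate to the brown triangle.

turn left 110°, forward 4.6 m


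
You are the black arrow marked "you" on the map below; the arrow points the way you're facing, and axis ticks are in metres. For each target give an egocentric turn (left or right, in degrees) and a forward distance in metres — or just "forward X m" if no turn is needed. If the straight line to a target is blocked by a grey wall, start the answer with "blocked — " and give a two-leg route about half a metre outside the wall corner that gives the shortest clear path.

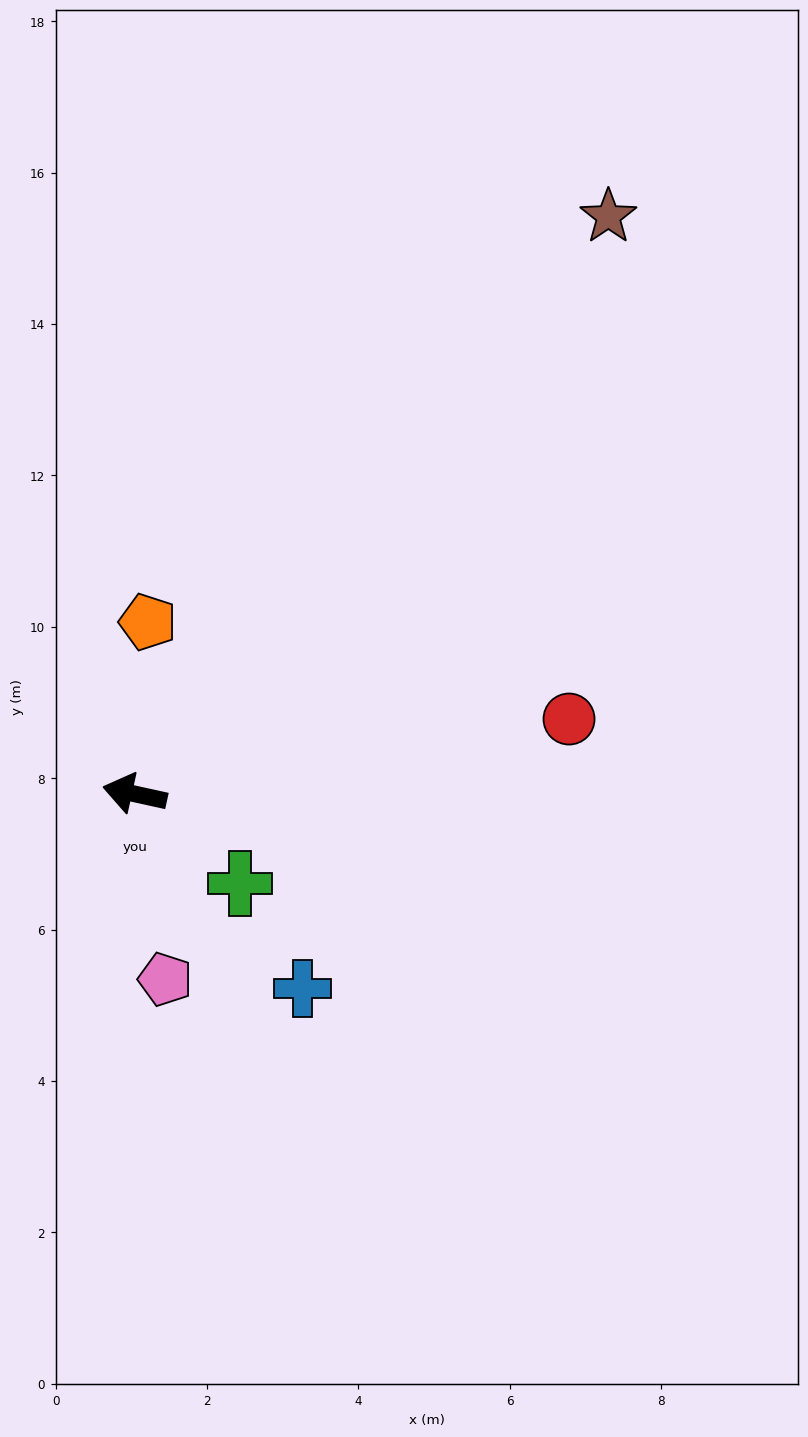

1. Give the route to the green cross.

turn left 152°, forward 1.8 m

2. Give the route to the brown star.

turn right 117°, forward 9.9 m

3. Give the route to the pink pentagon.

turn left 112°, forward 2.5 m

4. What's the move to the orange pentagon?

turn right 82°, forward 2.3 m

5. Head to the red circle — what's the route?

turn right 158°, forward 5.8 m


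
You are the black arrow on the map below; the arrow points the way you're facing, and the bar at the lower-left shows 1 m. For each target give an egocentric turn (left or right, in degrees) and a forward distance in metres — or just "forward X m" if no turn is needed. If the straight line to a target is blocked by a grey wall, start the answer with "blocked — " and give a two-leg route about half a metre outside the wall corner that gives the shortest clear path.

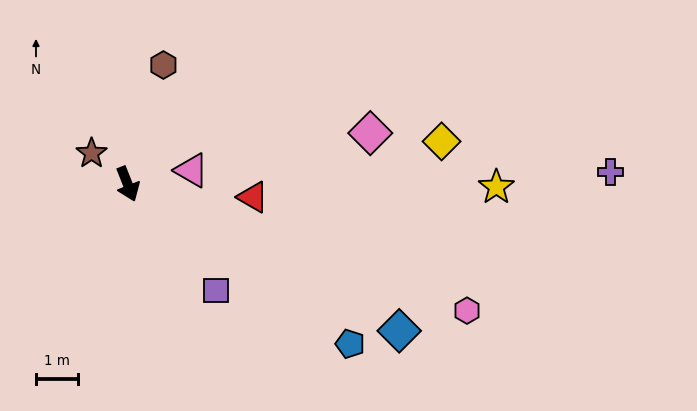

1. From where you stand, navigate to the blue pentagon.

turn left 33°, forward 6.5 m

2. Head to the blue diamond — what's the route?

turn left 40°, forward 7.4 m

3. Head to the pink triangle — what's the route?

turn left 81°, forward 1.6 m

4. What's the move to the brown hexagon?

turn left 142°, forward 3.0 m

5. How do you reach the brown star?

turn right 152°, forward 1.1 m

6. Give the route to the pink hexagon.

turn left 48°, forward 8.6 m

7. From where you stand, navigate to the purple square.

turn left 18°, forward 3.3 m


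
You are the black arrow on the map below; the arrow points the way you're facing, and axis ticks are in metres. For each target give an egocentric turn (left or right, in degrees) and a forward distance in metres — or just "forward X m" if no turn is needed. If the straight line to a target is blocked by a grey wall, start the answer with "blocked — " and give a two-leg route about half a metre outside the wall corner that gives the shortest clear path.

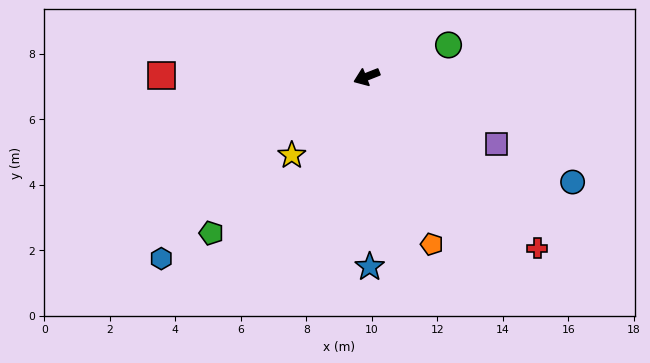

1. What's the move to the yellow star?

turn left 25°, forward 3.3 m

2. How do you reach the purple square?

turn left 131°, forward 4.5 m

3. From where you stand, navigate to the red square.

turn right 22°, forward 6.3 m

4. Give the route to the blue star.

turn left 69°, forward 5.8 m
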